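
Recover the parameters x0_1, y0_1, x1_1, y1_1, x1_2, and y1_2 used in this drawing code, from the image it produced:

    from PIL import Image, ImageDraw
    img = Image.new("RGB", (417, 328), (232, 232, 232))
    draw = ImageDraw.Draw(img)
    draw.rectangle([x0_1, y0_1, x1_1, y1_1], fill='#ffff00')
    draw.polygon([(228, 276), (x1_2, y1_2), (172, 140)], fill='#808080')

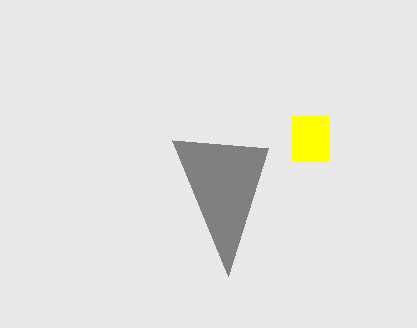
x0_1 = 292; y0_1 = 116; x1_1 = 328; y1_1 = 160; x1_2 = 268; y1_2 = 148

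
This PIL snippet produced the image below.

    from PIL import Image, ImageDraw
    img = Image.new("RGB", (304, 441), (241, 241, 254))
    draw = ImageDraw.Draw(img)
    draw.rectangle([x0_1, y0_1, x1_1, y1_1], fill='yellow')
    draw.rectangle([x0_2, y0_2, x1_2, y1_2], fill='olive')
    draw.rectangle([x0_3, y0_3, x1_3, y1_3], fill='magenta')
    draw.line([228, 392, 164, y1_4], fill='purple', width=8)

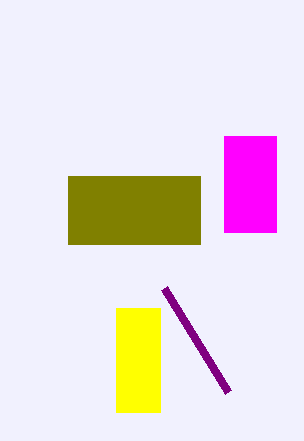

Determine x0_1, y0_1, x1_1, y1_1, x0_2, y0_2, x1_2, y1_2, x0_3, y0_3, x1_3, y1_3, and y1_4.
x0_1 = 116, y0_1 = 308, x1_1 = 160, y1_1 = 412, x0_2 = 68, y0_2 = 176, x1_2 = 200, y1_2 = 244, x0_3 = 224, y0_3 = 136, x1_3 = 276, y1_3 = 232, y1_4 = 288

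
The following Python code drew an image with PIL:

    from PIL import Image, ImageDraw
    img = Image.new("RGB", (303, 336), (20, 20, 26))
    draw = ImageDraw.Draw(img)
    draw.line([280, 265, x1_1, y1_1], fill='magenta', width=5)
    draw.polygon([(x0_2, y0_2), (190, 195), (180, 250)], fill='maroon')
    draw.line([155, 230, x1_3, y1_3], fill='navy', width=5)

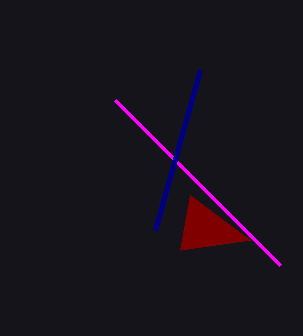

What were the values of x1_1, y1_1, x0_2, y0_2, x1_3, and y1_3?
x1_1 = 115
y1_1 = 100
x0_2 = 250
y0_2 = 240
x1_3 = 200
y1_3 = 70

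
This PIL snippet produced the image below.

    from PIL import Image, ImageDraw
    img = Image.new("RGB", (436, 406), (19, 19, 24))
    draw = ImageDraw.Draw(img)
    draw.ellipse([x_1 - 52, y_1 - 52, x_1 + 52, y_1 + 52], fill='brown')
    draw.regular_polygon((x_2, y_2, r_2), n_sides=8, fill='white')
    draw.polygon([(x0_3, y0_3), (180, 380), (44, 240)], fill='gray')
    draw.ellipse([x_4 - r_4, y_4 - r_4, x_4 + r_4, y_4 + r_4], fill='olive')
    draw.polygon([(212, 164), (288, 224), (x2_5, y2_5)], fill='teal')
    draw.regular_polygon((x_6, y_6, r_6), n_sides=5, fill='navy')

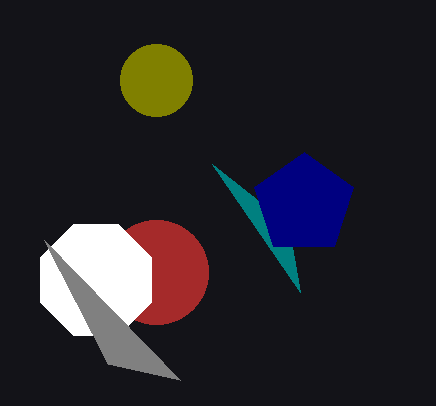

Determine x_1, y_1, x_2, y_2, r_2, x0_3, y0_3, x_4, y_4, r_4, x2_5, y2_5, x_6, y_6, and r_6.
x_1 = 156; y_1 = 272; x_2 = 96; y_2 = 280; r_2 = 60; x0_3 = 108; y0_3 = 364; x_4 = 156; y_4 = 80; r_4 = 36; x2_5 = 300; y2_5 = 292; x_6 = 304; y_6 = 204; r_6 = 52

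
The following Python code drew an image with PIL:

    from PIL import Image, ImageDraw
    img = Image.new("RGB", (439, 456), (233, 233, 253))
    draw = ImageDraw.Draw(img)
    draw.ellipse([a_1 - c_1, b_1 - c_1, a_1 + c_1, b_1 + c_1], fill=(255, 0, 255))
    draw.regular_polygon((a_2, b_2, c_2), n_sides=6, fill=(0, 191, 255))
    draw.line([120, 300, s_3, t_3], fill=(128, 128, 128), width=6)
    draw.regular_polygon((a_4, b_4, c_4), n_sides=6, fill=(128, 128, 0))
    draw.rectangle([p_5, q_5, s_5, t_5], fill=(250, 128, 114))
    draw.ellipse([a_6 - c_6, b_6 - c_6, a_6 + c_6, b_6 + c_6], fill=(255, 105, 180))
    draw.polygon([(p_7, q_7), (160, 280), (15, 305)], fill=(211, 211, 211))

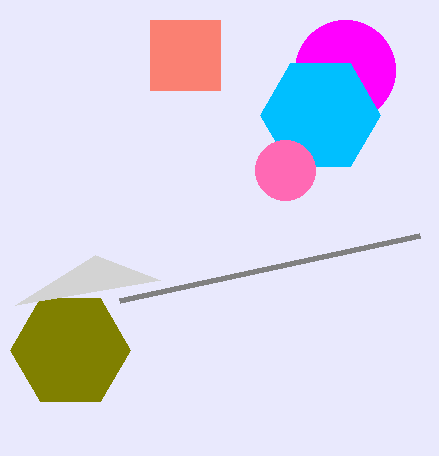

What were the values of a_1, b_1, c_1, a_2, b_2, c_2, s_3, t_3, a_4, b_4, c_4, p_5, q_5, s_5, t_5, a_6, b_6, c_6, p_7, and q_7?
a_1 = 345, b_1 = 70, c_1 = 50, a_2 = 320, b_2 = 115, c_2 = 60, s_3 = 420, t_3 = 235, a_4 = 70, b_4 = 350, c_4 = 60, p_5 = 150, q_5 = 20, s_5 = 220, t_5 = 90, a_6 = 285, b_6 = 170, c_6 = 30, p_7 = 95, q_7 = 255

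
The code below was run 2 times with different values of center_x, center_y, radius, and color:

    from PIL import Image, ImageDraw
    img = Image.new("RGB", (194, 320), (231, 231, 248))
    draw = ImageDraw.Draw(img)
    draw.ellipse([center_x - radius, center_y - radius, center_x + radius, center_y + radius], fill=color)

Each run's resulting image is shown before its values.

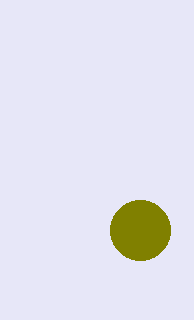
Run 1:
center_x = 140
center_y = 230
radius = 30
color = 'olive'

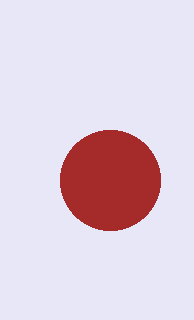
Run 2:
center_x = 110
center_y = 180
radius = 50
color = 'brown'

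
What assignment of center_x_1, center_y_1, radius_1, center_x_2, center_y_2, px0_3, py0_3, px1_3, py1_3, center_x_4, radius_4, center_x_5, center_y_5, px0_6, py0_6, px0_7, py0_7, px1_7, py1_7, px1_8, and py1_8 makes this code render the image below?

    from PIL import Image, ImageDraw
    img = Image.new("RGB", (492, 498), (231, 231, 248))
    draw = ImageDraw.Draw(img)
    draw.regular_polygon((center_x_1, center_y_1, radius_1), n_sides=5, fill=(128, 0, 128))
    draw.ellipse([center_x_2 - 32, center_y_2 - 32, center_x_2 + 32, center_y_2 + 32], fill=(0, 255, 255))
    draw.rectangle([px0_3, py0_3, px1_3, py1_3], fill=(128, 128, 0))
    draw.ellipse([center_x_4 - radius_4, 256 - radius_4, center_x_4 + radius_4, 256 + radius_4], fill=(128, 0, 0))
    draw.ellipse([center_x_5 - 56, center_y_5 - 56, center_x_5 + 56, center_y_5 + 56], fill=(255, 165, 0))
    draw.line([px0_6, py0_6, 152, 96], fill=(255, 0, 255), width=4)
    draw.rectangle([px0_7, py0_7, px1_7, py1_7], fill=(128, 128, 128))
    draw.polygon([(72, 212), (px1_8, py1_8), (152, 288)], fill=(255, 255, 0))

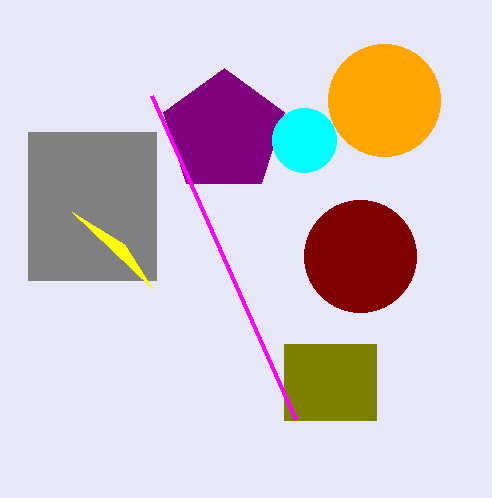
center_x_1 = 224, center_y_1 = 132, radius_1 = 64, center_x_2 = 304, center_y_2 = 140, px0_3 = 284, py0_3 = 344, px1_3 = 376, py1_3 = 420, center_x_4 = 360, radius_4 = 56, center_x_5 = 384, center_y_5 = 100, px0_6 = 296, py0_6 = 420, px0_7 = 28, py0_7 = 132, px1_7 = 156, py1_7 = 280, px1_8 = 124, py1_8 = 244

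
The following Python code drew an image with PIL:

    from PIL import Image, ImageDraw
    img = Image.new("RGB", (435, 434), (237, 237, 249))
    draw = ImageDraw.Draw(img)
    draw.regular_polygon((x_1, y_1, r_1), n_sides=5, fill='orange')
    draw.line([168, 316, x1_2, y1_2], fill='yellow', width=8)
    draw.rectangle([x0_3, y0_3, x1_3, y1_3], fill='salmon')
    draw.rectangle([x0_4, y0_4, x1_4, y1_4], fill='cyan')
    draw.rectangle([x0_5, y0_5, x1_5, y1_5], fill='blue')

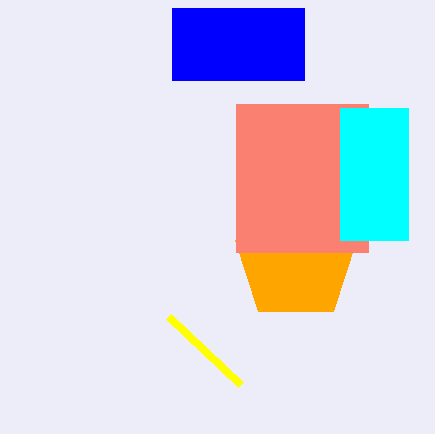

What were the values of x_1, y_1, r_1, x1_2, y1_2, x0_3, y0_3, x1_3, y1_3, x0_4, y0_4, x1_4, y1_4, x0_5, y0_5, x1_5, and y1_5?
x_1 = 296, y_1 = 260, r_1 = 64, x1_2 = 240, y1_2 = 384, x0_3 = 236, y0_3 = 104, x1_3 = 368, y1_3 = 252, x0_4 = 340, y0_4 = 108, x1_4 = 408, y1_4 = 240, x0_5 = 172, y0_5 = 8, x1_5 = 304, y1_5 = 80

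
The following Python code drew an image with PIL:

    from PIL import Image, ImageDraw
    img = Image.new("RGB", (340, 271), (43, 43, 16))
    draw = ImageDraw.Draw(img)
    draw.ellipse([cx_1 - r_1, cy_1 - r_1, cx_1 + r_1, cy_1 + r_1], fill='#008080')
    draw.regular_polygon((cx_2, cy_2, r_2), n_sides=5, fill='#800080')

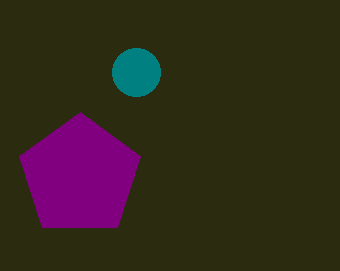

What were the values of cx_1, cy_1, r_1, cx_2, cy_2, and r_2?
cx_1 = 136
cy_1 = 72
r_1 = 24
cx_2 = 80
cy_2 = 176
r_2 = 64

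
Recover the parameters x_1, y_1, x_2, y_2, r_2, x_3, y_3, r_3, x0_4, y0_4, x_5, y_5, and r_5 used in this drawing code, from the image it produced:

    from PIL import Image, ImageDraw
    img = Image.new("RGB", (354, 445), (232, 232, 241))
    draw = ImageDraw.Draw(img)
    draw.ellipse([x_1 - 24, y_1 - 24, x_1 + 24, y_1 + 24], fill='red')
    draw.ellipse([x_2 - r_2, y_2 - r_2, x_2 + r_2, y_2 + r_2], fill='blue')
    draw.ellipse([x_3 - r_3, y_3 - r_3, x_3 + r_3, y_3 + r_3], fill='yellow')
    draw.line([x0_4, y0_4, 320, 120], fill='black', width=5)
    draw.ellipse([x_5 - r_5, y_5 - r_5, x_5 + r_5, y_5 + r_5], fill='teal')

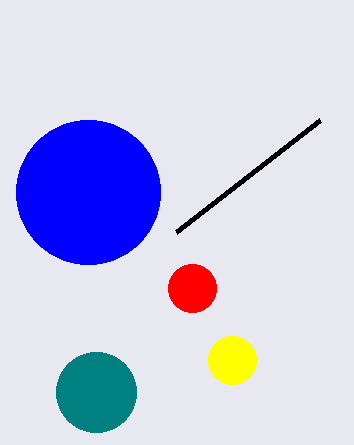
x_1 = 192, y_1 = 288, x_2 = 88, y_2 = 192, r_2 = 72, x_3 = 232, y_3 = 360, r_3 = 24, x0_4 = 176, y0_4 = 232, x_5 = 96, y_5 = 392, r_5 = 40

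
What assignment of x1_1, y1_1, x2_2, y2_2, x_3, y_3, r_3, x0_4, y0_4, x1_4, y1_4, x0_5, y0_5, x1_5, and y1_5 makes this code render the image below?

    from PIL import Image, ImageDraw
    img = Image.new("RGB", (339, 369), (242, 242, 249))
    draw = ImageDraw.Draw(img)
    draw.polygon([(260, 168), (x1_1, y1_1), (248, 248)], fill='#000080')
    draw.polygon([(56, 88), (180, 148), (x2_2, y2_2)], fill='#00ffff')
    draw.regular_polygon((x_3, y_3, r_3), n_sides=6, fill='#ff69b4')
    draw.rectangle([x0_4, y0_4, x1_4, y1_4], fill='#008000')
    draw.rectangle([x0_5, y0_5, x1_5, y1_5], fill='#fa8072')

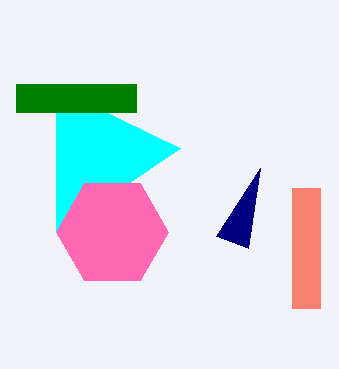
x1_1 = 216; y1_1 = 236; x2_2 = 56; y2_2 = 232; x_3 = 112; y_3 = 232; r_3 = 56; x0_4 = 16; y0_4 = 84; x1_4 = 136; y1_4 = 112; x0_5 = 292; y0_5 = 188; x1_5 = 320; y1_5 = 308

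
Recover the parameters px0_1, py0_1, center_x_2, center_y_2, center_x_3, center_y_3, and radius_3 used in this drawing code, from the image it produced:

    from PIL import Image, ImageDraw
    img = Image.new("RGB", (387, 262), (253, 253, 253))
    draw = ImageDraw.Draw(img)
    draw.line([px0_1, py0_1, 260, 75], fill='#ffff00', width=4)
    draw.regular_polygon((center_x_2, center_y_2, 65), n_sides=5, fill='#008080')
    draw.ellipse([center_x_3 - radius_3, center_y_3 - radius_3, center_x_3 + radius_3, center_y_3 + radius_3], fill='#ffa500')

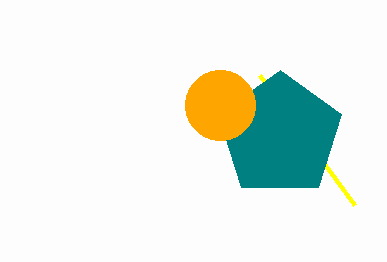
px0_1 = 355, py0_1 = 205, center_x_2 = 280, center_y_2 = 135, center_x_3 = 220, center_y_3 = 105, radius_3 = 35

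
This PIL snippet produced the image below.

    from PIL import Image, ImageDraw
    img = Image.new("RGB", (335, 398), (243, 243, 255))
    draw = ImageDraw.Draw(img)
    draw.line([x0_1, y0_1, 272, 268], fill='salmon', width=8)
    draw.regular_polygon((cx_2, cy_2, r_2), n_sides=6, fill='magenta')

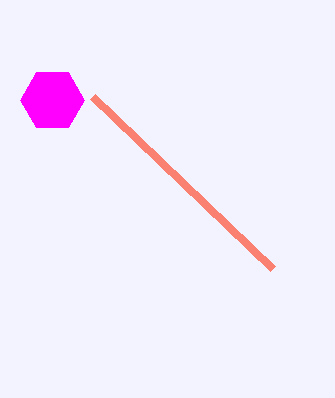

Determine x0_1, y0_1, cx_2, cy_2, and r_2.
x0_1 = 92
y0_1 = 96
cx_2 = 52
cy_2 = 100
r_2 = 32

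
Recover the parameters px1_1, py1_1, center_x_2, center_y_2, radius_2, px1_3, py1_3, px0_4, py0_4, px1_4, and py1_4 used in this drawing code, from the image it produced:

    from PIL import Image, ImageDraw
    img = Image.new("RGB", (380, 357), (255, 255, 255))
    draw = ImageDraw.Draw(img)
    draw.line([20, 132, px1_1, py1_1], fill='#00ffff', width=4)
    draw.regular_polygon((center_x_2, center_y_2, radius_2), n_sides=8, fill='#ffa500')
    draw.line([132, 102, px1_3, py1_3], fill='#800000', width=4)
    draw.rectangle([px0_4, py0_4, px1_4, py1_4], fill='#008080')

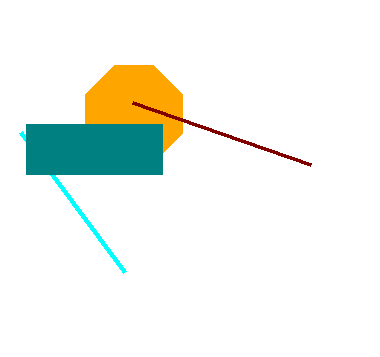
px1_1 = 124; py1_1 = 272; center_x_2 = 134; center_y_2 = 114; radius_2 = 52; px1_3 = 310; py1_3 = 164; px0_4 = 26; py0_4 = 124; px1_4 = 162; py1_4 = 174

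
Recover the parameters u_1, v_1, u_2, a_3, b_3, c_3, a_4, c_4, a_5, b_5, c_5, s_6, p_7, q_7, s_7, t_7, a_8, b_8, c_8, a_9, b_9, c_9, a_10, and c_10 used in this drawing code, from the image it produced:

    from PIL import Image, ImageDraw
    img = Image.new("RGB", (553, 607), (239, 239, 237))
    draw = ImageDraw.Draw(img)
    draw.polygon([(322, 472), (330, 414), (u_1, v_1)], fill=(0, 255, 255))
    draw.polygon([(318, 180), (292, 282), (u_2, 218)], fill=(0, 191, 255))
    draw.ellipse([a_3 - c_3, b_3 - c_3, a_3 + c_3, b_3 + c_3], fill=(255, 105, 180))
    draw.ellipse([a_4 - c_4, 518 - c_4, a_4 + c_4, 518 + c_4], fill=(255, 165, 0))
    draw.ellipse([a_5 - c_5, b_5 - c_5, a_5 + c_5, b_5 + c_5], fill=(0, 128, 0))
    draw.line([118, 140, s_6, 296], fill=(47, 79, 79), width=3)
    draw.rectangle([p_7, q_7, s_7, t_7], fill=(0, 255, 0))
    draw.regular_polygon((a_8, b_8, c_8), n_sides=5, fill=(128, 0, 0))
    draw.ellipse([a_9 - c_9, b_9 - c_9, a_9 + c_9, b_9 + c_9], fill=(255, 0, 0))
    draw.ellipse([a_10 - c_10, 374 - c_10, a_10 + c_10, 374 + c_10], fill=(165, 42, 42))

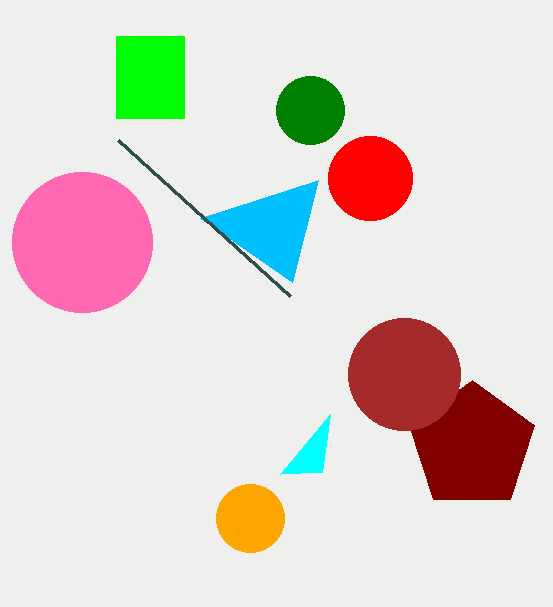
u_1 = 280; v_1 = 474; u_2 = 200; a_3 = 82; b_3 = 242; c_3 = 70; a_4 = 250; c_4 = 34; a_5 = 310; b_5 = 110; c_5 = 34; s_6 = 290; p_7 = 116; q_7 = 36; s_7 = 184; t_7 = 118; a_8 = 472; b_8 = 446; c_8 = 66; a_9 = 370; b_9 = 178; c_9 = 42; a_10 = 404; c_10 = 56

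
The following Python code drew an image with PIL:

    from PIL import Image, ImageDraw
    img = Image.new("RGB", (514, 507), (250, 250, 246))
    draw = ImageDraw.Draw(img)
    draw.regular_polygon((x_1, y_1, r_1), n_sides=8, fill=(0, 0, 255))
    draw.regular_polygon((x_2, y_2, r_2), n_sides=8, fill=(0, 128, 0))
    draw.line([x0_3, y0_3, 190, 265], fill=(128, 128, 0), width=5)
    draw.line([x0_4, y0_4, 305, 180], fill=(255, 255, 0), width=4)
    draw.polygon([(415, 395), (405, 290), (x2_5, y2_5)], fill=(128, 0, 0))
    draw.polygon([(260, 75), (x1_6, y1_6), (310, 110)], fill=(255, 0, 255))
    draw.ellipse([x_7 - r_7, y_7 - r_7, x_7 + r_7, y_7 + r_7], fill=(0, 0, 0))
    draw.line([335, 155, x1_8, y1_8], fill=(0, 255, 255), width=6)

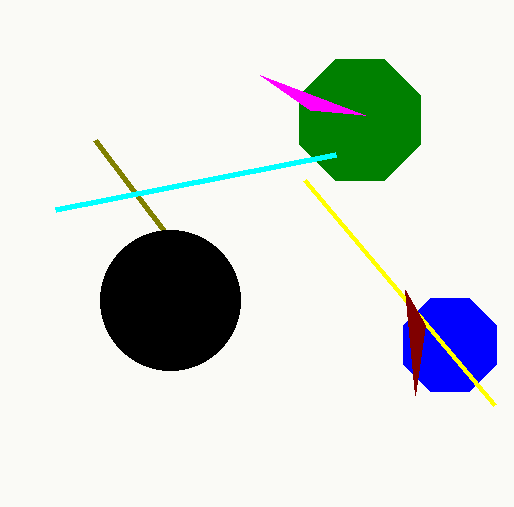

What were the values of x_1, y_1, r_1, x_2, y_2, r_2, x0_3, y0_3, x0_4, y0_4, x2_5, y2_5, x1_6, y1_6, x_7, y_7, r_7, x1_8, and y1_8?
x_1 = 450, y_1 = 345, r_1 = 50, x_2 = 360, y_2 = 120, r_2 = 65, x0_3 = 95, y0_3 = 140, x0_4 = 495, y0_4 = 405, x2_5 = 425, y2_5 = 325, x1_6 = 365, y1_6 = 115, x_7 = 170, y_7 = 300, r_7 = 70, x1_8 = 55, y1_8 = 210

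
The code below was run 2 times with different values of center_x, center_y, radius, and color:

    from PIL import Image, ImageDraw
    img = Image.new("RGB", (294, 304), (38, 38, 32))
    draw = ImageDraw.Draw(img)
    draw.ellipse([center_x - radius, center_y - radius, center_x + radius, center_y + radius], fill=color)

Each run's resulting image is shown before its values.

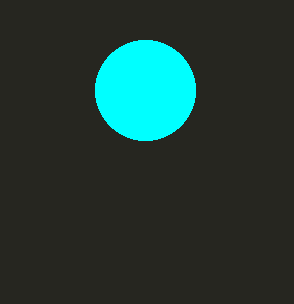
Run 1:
center_x = 145, center_y = 90, radius = 50, color = 'cyan'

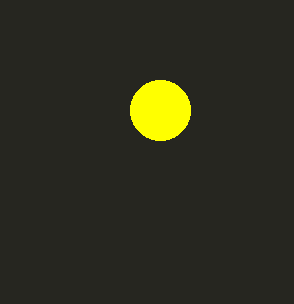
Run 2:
center_x = 160
center_y = 110
radius = 30
color = 'yellow'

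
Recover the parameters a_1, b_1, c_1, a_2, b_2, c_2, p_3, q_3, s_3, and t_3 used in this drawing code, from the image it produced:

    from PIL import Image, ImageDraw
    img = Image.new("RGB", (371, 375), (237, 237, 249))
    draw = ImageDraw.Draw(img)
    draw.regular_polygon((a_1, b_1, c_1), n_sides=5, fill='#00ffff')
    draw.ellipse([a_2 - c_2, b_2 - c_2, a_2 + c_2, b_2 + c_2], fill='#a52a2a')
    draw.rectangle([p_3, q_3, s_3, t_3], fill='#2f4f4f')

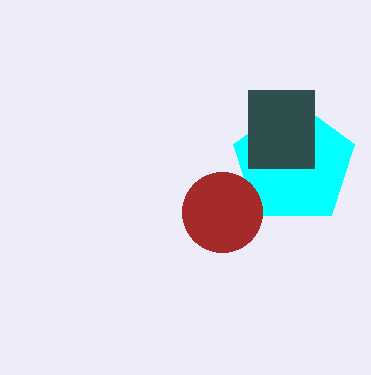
a_1 = 294
b_1 = 164
c_1 = 64
a_2 = 222
b_2 = 212
c_2 = 40
p_3 = 248
q_3 = 90
s_3 = 314
t_3 = 168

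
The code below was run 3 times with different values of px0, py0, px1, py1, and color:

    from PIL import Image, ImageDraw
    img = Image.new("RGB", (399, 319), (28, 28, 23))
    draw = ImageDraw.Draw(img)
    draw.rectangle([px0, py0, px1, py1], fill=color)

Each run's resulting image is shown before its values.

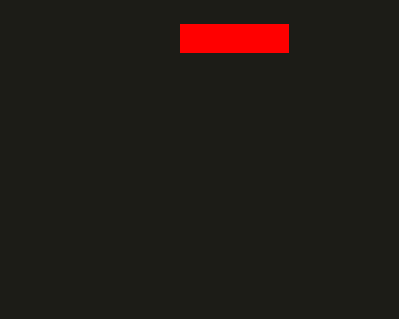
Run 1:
px0 = 180; py0 = 24; px1 = 288; py1 = 52; color = 'red'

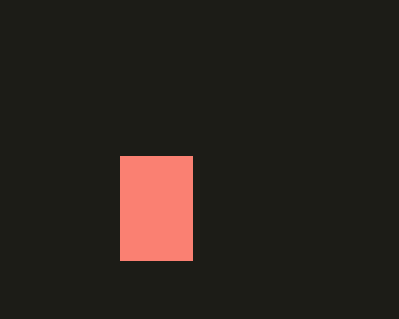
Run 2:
px0 = 120
py0 = 156
px1 = 192
py1 = 260
color = 'salmon'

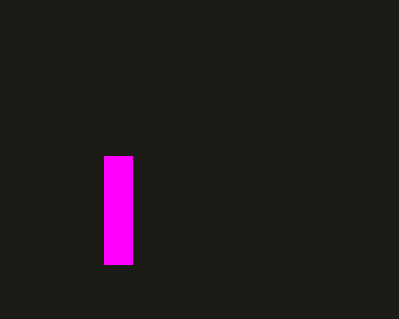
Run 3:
px0 = 104
py0 = 156
px1 = 132
py1 = 264
color = 'magenta'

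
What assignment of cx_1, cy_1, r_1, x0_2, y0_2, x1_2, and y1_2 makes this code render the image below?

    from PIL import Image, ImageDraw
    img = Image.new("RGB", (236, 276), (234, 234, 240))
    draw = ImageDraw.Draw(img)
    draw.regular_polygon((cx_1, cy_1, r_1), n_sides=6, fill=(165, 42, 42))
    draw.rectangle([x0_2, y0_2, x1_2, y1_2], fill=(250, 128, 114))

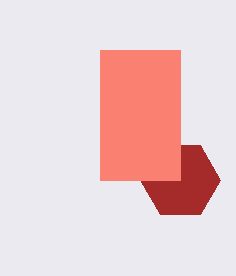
cx_1 = 180
cy_1 = 180
r_1 = 40
x0_2 = 100
y0_2 = 50
x1_2 = 180
y1_2 = 180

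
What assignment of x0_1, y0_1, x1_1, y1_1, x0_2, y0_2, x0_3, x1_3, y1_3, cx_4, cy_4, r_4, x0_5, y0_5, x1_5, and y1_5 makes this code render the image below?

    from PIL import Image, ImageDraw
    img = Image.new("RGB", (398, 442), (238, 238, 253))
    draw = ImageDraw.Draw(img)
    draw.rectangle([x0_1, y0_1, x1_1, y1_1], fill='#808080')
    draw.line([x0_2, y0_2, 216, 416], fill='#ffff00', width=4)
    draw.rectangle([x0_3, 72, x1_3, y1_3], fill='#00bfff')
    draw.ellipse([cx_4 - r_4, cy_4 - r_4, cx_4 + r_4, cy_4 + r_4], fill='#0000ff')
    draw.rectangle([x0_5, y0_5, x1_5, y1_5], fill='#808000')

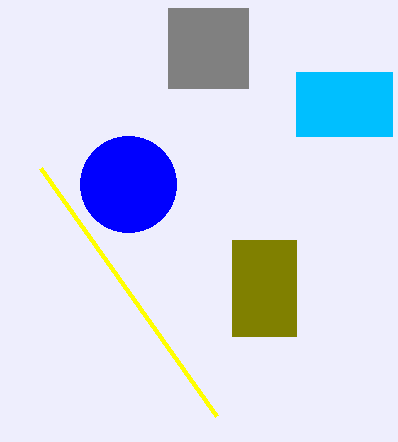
x0_1 = 168
y0_1 = 8
x1_1 = 248
y1_1 = 88
x0_2 = 40
y0_2 = 168
x0_3 = 296
x1_3 = 392
y1_3 = 136
cx_4 = 128
cy_4 = 184
r_4 = 48
x0_5 = 232
y0_5 = 240
x1_5 = 296
y1_5 = 336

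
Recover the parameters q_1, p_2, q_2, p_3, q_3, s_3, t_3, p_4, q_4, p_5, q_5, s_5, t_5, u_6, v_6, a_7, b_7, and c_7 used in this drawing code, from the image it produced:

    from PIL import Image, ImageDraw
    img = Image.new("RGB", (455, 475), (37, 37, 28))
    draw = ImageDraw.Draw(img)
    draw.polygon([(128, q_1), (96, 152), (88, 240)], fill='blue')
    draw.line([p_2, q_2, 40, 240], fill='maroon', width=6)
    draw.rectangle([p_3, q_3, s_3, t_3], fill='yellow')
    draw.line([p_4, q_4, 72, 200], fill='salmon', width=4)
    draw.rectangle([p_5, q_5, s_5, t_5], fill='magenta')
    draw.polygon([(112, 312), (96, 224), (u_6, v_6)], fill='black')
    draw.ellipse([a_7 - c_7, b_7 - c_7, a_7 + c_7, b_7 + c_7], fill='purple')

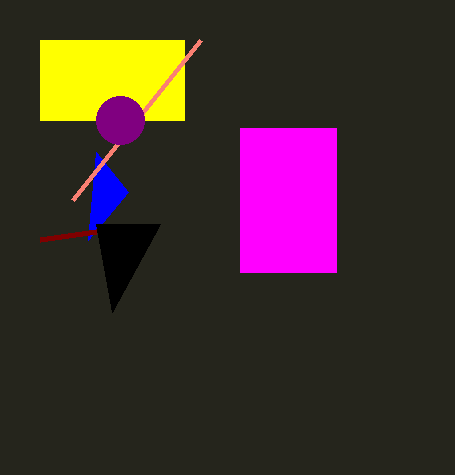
q_1 = 192, p_2 = 96, q_2 = 232, p_3 = 40, q_3 = 40, s_3 = 184, t_3 = 120, p_4 = 200, q_4 = 40, p_5 = 240, q_5 = 128, s_5 = 336, t_5 = 272, u_6 = 160, v_6 = 224, a_7 = 120, b_7 = 120, c_7 = 24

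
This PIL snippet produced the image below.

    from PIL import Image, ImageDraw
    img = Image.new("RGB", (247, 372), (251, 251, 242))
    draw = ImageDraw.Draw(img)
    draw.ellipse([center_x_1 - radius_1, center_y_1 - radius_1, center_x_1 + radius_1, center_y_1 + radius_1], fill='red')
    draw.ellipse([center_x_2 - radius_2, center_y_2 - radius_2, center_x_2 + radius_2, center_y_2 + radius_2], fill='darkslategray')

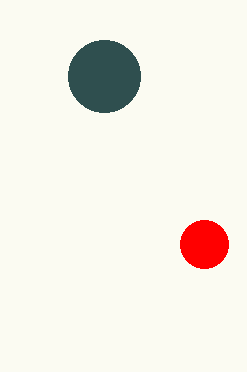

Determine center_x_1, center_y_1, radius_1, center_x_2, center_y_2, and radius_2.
center_x_1 = 204; center_y_1 = 244; radius_1 = 24; center_x_2 = 104; center_y_2 = 76; radius_2 = 36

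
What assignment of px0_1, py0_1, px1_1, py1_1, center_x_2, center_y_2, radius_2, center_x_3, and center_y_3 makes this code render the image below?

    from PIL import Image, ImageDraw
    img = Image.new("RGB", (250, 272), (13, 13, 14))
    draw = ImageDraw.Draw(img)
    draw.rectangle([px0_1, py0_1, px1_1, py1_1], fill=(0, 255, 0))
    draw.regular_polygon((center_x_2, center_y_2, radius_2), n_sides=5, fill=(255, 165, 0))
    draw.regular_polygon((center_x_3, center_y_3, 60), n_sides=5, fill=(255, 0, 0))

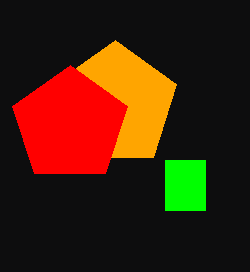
px0_1 = 165
py0_1 = 160
px1_1 = 205
py1_1 = 210
center_x_2 = 115
center_y_2 = 105
radius_2 = 65
center_x_3 = 70
center_y_3 = 125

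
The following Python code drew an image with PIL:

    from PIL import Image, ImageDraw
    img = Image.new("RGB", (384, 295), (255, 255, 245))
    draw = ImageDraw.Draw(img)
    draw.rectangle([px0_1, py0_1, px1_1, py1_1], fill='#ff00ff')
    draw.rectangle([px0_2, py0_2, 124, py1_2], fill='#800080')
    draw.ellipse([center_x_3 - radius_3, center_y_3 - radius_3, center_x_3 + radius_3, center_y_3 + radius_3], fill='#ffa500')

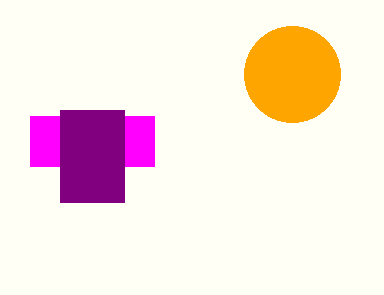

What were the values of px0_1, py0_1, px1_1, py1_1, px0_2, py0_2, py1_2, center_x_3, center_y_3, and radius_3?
px0_1 = 30; py0_1 = 116; px1_1 = 154; py1_1 = 166; px0_2 = 60; py0_2 = 110; py1_2 = 202; center_x_3 = 292; center_y_3 = 74; radius_3 = 48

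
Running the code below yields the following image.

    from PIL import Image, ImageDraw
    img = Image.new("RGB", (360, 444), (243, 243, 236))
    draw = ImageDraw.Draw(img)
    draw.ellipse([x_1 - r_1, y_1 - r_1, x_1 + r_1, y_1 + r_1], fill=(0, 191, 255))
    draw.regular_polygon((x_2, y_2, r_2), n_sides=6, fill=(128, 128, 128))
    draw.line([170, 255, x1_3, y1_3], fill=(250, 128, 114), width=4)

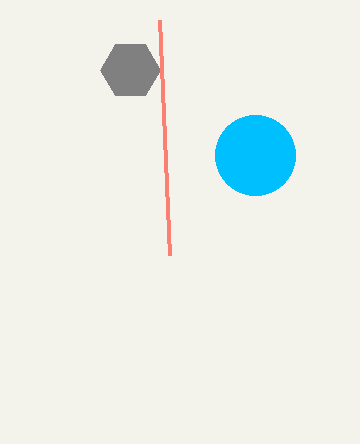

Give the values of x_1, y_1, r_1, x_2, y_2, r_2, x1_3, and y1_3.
x_1 = 255, y_1 = 155, r_1 = 40, x_2 = 130, y_2 = 70, r_2 = 30, x1_3 = 160, y1_3 = 20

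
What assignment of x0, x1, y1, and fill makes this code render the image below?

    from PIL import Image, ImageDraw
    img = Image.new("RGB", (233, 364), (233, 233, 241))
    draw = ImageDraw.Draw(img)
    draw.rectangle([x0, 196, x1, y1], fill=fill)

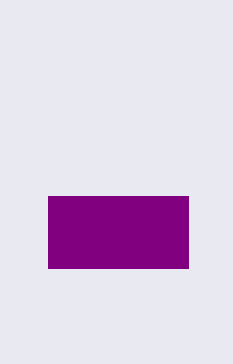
x0 = 48, x1 = 188, y1 = 268, fill = 'purple'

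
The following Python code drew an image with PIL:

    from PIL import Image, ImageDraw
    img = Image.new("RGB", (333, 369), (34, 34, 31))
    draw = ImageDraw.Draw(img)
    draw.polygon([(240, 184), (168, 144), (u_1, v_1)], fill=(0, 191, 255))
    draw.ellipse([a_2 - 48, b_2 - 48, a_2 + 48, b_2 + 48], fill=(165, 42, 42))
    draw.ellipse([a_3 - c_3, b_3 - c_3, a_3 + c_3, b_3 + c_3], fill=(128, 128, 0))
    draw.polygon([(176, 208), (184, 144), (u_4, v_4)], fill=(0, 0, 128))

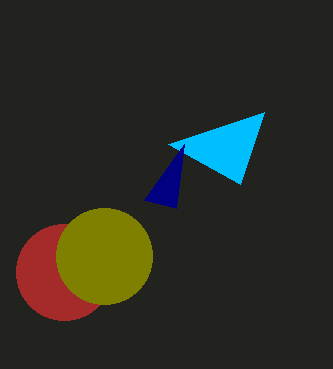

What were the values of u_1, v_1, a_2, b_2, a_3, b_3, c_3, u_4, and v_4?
u_1 = 264
v_1 = 112
a_2 = 64
b_2 = 272
a_3 = 104
b_3 = 256
c_3 = 48
u_4 = 144
v_4 = 200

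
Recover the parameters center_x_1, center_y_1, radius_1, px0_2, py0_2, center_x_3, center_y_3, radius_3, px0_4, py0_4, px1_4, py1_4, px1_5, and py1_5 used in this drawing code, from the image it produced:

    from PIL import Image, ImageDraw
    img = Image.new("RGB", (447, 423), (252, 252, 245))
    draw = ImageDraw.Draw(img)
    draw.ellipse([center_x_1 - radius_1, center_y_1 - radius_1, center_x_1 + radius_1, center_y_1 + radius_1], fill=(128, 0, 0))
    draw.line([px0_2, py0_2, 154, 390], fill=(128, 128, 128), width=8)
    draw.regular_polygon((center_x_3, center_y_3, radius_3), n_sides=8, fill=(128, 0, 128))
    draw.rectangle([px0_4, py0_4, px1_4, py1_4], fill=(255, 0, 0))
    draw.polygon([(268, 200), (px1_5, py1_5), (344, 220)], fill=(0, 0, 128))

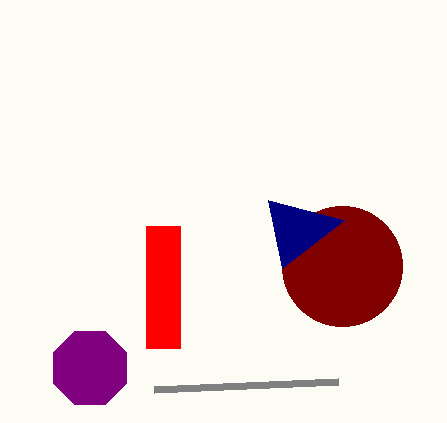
center_x_1 = 342
center_y_1 = 266
radius_1 = 60
px0_2 = 338
py0_2 = 382
center_x_3 = 90
center_y_3 = 368
radius_3 = 40
px0_4 = 146
py0_4 = 226
px1_4 = 180
py1_4 = 348
px1_5 = 282
py1_5 = 268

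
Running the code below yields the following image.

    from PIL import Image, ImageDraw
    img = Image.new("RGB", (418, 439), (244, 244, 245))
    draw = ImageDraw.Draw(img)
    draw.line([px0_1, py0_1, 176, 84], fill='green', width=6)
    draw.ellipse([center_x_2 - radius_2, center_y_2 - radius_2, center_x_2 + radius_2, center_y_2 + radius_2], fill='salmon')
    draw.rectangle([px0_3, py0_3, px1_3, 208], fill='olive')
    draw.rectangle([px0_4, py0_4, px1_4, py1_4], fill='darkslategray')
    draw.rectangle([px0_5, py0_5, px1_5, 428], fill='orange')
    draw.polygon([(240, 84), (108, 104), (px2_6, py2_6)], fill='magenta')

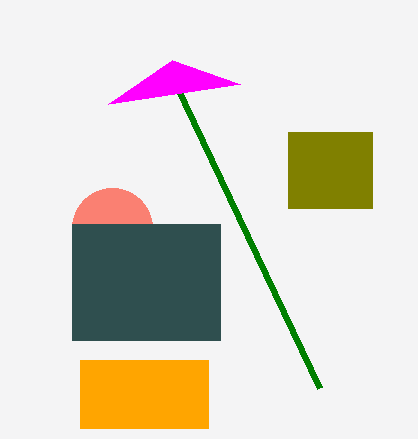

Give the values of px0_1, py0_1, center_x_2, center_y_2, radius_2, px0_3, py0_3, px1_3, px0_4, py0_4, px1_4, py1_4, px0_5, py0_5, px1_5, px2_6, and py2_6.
px0_1 = 320; py0_1 = 388; center_x_2 = 112; center_y_2 = 228; radius_2 = 40; px0_3 = 288; py0_3 = 132; px1_3 = 372; px0_4 = 72; py0_4 = 224; px1_4 = 220; py1_4 = 340; px0_5 = 80; py0_5 = 360; px1_5 = 208; px2_6 = 172; py2_6 = 60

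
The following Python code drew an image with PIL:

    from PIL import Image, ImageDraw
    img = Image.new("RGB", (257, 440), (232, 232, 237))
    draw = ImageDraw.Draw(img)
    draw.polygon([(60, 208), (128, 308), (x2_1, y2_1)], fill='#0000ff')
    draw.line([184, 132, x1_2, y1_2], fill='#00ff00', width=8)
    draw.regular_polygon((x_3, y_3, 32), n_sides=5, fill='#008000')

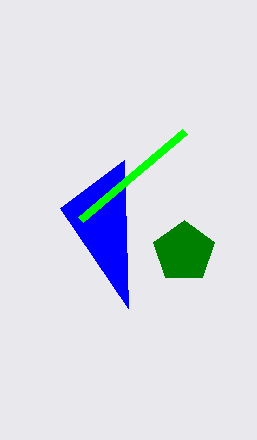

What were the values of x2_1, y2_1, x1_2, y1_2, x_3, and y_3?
x2_1 = 124, y2_1 = 160, x1_2 = 80, y1_2 = 220, x_3 = 184, y_3 = 252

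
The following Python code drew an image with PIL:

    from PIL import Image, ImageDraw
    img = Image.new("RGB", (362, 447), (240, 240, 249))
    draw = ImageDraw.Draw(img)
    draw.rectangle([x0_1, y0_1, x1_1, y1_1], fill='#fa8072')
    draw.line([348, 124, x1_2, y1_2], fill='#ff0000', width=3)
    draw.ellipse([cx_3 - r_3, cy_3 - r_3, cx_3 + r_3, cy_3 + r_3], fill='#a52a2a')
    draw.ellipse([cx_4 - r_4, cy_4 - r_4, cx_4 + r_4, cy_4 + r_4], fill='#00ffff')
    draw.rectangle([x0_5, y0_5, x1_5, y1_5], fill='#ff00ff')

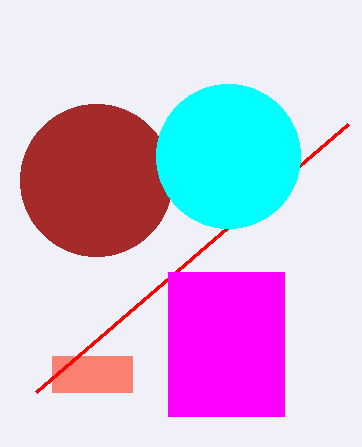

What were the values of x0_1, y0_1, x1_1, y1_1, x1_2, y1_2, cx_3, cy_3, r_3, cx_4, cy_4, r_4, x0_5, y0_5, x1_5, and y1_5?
x0_1 = 52
y0_1 = 356
x1_1 = 132
y1_1 = 392
x1_2 = 36
y1_2 = 392
cx_3 = 96
cy_3 = 180
r_3 = 76
cx_4 = 228
cy_4 = 156
r_4 = 72
x0_5 = 168
y0_5 = 272
x1_5 = 284
y1_5 = 416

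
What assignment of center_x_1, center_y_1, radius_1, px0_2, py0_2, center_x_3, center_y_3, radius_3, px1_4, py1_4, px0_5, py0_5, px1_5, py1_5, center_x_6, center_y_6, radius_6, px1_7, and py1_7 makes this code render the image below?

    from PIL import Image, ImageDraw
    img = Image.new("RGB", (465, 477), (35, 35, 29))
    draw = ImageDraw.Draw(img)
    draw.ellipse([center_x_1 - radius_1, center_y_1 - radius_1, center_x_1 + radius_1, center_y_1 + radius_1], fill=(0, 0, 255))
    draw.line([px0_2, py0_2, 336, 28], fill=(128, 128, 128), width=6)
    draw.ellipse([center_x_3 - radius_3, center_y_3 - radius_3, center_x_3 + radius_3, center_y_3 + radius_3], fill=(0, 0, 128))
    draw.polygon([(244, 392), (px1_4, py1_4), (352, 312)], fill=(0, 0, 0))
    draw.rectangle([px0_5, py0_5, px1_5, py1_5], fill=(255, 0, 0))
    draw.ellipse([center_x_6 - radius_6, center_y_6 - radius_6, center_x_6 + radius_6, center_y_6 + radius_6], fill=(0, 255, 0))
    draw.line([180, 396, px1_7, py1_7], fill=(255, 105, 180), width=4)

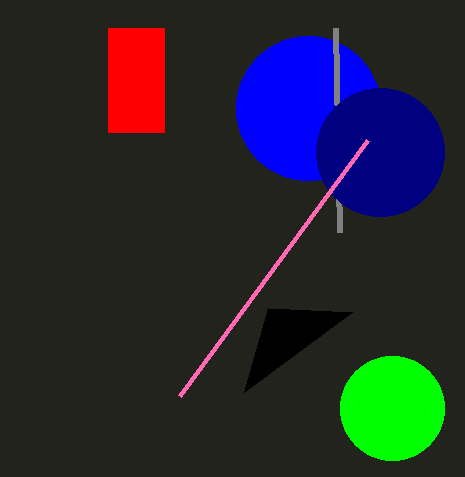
center_x_1 = 308
center_y_1 = 108
radius_1 = 72
px0_2 = 340
py0_2 = 232
center_x_3 = 380
center_y_3 = 152
radius_3 = 64
px1_4 = 268
py1_4 = 308
px0_5 = 108
py0_5 = 28
px1_5 = 164
py1_5 = 132
center_x_6 = 392
center_y_6 = 408
radius_6 = 52
px1_7 = 368
py1_7 = 140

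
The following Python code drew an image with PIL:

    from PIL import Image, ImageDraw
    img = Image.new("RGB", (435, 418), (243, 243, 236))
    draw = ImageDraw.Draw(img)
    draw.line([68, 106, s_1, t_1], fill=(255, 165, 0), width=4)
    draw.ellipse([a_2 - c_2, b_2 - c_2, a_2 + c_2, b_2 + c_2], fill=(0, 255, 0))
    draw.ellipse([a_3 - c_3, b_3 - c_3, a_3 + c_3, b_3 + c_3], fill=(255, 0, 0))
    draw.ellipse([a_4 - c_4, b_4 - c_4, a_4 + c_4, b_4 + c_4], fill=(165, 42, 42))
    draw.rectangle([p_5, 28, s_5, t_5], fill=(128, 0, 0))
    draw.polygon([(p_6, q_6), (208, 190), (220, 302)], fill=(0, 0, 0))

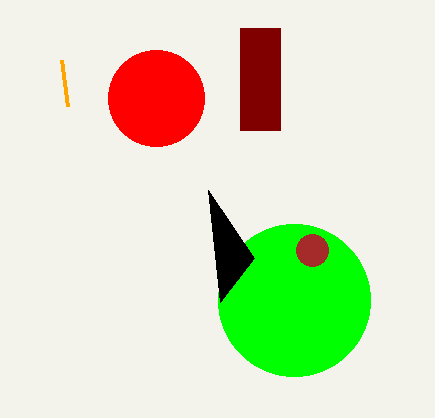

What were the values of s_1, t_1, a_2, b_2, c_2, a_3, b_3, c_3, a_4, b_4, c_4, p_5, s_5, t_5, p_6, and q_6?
s_1 = 62, t_1 = 60, a_2 = 294, b_2 = 300, c_2 = 76, a_3 = 156, b_3 = 98, c_3 = 48, a_4 = 312, b_4 = 250, c_4 = 16, p_5 = 240, s_5 = 280, t_5 = 130, p_6 = 254, q_6 = 258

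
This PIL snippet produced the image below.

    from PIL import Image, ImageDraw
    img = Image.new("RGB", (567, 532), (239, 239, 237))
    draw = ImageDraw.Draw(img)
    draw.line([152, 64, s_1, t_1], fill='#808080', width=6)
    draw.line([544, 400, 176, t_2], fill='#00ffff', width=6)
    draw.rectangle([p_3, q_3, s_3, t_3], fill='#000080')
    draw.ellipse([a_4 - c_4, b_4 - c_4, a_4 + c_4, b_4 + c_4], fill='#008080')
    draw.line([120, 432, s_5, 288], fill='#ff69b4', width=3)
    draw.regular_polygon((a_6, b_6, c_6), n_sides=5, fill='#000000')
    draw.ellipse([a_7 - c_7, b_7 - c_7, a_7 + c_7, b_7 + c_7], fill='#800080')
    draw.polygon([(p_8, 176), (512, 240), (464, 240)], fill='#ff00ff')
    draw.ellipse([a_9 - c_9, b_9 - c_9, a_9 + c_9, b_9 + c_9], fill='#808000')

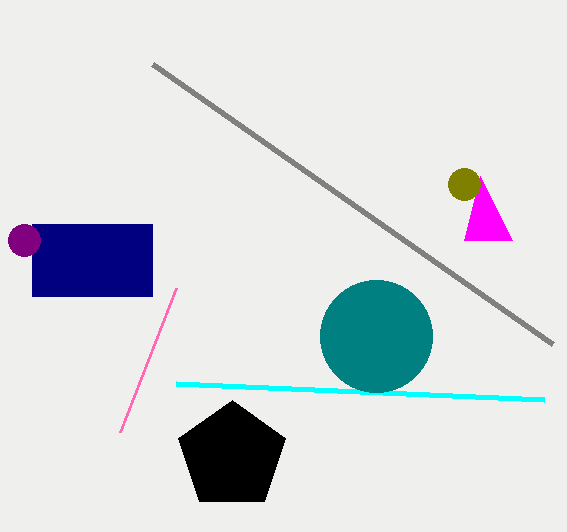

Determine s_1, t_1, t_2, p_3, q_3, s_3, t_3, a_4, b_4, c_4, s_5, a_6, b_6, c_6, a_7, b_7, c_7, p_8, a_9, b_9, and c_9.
s_1 = 552
t_1 = 344
t_2 = 384
p_3 = 32
q_3 = 224
s_3 = 152
t_3 = 296
a_4 = 376
b_4 = 336
c_4 = 56
s_5 = 176
a_6 = 232
b_6 = 456
c_6 = 56
a_7 = 24
b_7 = 240
c_7 = 16
p_8 = 480
a_9 = 464
b_9 = 184
c_9 = 16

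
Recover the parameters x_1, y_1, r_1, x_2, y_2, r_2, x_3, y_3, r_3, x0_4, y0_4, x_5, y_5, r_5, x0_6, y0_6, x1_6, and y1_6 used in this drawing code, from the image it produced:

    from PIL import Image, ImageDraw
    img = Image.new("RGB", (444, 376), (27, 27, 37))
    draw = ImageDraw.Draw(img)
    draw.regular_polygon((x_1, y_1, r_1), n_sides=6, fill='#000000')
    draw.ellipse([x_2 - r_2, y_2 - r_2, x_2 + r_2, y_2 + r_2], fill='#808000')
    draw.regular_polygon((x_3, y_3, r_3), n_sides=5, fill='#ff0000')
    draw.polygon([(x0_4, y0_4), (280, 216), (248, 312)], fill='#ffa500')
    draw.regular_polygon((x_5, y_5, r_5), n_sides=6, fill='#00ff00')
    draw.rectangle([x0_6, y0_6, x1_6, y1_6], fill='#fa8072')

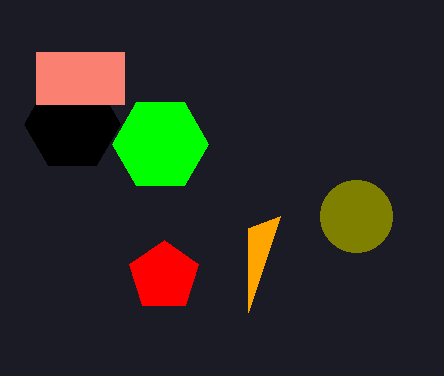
x_1 = 72, y_1 = 124, r_1 = 48, x_2 = 356, y_2 = 216, r_2 = 36, x_3 = 164, y_3 = 276, r_3 = 36, x0_4 = 248, y0_4 = 228, x_5 = 160, y_5 = 144, r_5 = 48, x0_6 = 36, y0_6 = 52, x1_6 = 124, y1_6 = 104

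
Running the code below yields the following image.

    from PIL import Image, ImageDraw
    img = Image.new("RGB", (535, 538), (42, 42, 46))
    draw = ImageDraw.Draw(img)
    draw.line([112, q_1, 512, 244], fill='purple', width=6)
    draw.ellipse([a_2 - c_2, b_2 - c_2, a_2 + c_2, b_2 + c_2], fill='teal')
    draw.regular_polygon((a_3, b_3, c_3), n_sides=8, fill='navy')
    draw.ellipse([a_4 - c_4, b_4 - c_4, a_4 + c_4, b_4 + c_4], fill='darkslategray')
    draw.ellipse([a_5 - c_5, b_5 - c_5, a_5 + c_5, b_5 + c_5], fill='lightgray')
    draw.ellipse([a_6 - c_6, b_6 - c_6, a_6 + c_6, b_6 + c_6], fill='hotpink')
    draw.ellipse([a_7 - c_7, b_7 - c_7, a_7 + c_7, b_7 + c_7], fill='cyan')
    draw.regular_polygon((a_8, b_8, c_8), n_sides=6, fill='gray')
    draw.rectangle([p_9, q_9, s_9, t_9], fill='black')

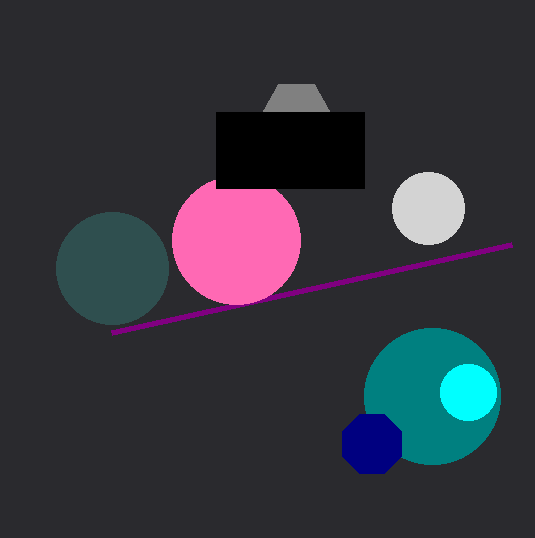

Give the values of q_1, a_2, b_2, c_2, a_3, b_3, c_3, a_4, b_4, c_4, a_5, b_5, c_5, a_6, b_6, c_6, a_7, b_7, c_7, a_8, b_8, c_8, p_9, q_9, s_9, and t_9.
q_1 = 332; a_2 = 432; b_2 = 396; c_2 = 68; a_3 = 372; b_3 = 444; c_3 = 32; a_4 = 112; b_4 = 268; c_4 = 56; a_5 = 428; b_5 = 208; c_5 = 36; a_6 = 236; b_6 = 240; c_6 = 64; a_7 = 468; b_7 = 392; c_7 = 28; a_8 = 296; b_8 = 116; c_8 = 36; p_9 = 216; q_9 = 112; s_9 = 364; t_9 = 188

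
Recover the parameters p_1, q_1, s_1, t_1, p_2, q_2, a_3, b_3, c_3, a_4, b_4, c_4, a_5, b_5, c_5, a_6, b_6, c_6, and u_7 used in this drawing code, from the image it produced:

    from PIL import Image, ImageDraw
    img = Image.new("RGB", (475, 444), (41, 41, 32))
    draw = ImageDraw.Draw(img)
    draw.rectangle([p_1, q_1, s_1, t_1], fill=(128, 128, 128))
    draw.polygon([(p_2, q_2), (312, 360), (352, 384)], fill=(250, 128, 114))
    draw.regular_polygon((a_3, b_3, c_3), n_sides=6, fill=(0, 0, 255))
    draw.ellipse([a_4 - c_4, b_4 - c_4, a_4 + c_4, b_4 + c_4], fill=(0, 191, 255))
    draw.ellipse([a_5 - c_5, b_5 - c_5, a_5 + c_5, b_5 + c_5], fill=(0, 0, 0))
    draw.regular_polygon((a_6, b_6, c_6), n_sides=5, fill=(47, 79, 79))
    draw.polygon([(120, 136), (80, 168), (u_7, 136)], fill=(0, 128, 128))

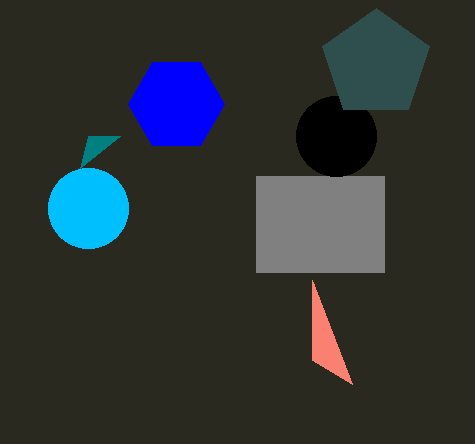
p_1 = 256, q_1 = 176, s_1 = 384, t_1 = 272, p_2 = 312, q_2 = 280, a_3 = 176, b_3 = 104, c_3 = 48, a_4 = 88, b_4 = 208, c_4 = 40, a_5 = 336, b_5 = 136, c_5 = 40, a_6 = 376, b_6 = 64, c_6 = 56, u_7 = 88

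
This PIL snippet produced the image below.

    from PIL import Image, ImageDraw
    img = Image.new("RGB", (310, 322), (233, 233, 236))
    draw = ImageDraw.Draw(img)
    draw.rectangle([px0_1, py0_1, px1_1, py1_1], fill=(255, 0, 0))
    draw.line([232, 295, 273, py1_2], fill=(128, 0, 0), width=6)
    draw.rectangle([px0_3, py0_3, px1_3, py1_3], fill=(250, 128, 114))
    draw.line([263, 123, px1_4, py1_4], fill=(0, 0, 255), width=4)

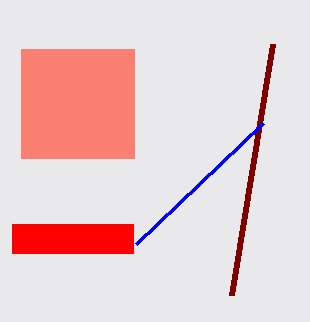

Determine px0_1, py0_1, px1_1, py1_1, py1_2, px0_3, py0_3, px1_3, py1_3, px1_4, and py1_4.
px0_1 = 12, py0_1 = 224, px1_1 = 133, py1_1 = 253, py1_2 = 44, px0_3 = 21, py0_3 = 49, px1_3 = 134, py1_3 = 158, px1_4 = 136, py1_4 = 244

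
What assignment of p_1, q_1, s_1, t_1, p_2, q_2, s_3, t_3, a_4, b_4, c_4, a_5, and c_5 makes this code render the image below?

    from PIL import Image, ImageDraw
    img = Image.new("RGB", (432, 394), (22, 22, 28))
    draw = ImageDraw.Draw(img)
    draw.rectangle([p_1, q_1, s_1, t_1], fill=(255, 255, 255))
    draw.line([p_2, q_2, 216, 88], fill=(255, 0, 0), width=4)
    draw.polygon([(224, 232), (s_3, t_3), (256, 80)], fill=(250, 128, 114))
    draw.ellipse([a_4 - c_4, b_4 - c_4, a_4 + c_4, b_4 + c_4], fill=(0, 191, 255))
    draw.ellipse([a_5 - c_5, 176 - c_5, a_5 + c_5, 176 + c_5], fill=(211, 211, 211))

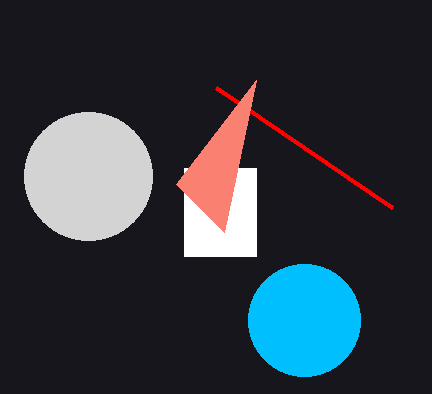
p_1 = 184, q_1 = 168, s_1 = 256, t_1 = 256, p_2 = 392, q_2 = 208, s_3 = 176, t_3 = 184, a_4 = 304, b_4 = 320, c_4 = 56, a_5 = 88, c_5 = 64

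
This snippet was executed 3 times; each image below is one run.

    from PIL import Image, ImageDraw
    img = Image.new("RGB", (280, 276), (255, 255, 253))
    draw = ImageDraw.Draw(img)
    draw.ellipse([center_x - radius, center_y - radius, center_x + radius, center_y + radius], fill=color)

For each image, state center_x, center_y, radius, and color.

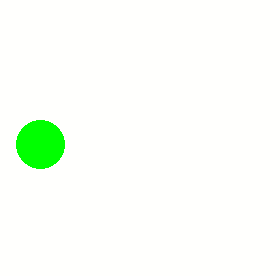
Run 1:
center_x = 40, center_y = 144, radius = 24, color = 'lime'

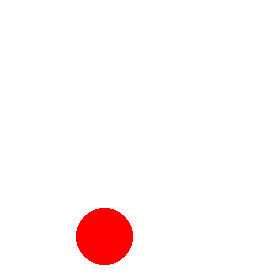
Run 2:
center_x = 104, center_y = 236, radius = 28, color = 'red'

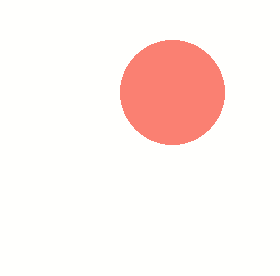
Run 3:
center_x = 172; center_y = 92; radius = 52; color = 'salmon'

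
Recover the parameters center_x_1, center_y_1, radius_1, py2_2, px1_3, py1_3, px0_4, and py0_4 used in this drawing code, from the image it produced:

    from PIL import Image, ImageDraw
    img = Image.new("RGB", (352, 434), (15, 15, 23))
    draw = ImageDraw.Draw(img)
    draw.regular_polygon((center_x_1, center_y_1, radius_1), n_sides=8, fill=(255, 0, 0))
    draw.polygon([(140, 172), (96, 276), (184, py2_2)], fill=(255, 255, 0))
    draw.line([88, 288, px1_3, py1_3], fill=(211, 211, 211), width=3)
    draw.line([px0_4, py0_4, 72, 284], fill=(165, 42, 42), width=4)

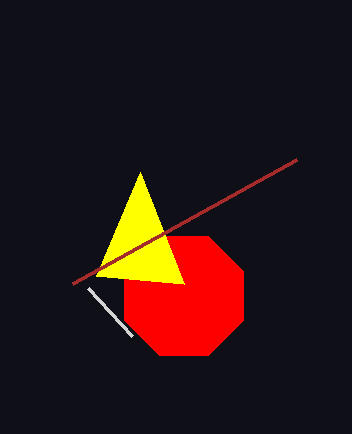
center_x_1 = 184, center_y_1 = 296, radius_1 = 64, py2_2 = 284, px1_3 = 132, py1_3 = 336, px0_4 = 296, py0_4 = 160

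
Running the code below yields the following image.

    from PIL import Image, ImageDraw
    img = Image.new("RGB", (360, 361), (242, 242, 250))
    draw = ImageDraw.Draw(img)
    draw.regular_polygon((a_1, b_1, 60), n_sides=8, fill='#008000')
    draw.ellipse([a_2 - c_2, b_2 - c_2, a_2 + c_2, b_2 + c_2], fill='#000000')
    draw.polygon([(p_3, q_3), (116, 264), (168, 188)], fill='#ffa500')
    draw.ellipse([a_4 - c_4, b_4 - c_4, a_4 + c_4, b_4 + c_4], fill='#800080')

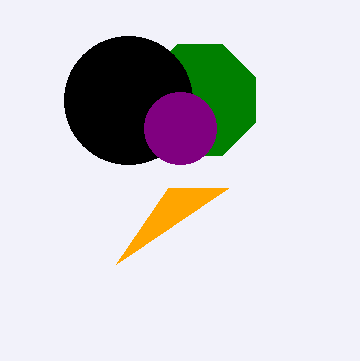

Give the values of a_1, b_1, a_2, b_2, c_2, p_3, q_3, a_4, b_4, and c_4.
a_1 = 200
b_1 = 100
a_2 = 128
b_2 = 100
c_2 = 64
p_3 = 228
q_3 = 188
a_4 = 180
b_4 = 128
c_4 = 36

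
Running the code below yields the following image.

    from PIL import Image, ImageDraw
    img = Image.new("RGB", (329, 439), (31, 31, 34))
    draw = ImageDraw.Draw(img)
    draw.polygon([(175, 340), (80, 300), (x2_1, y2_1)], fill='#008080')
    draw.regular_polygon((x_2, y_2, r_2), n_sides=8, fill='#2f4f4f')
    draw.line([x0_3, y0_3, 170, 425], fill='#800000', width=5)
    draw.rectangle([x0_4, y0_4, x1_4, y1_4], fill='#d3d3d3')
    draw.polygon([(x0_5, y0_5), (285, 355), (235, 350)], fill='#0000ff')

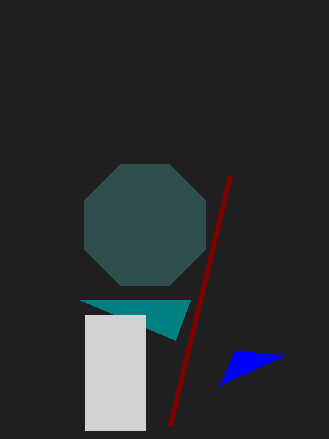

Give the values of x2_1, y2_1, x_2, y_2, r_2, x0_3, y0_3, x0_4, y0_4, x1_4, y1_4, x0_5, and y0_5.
x2_1 = 190
y2_1 = 300
x_2 = 145
y_2 = 225
r_2 = 65
x0_3 = 230
y0_3 = 175
x0_4 = 85
y0_4 = 315
x1_4 = 145
y1_4 = 430
x0_5 = 220
y0_5 = 385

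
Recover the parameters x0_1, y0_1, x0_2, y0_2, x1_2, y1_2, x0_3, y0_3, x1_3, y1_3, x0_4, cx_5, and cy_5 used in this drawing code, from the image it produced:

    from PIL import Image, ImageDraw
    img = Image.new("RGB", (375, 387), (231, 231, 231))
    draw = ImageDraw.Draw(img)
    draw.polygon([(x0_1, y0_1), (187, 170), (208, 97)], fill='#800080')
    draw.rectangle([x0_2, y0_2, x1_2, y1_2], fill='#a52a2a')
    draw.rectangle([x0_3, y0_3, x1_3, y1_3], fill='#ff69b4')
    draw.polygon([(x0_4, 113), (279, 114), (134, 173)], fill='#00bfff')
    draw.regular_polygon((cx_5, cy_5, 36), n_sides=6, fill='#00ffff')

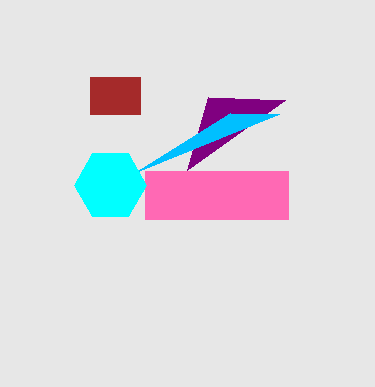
x0_1 = 285, y0_1 = 100, x0_2 = 90, y0_2 = 77, x1_2 = 140, y1_2 = 114, x0_3 = 145, y0_3 = 171, x1_3 = 288, y1_3 = 219, x0_4 = 230, cx_5 = 110, cy_5 = 185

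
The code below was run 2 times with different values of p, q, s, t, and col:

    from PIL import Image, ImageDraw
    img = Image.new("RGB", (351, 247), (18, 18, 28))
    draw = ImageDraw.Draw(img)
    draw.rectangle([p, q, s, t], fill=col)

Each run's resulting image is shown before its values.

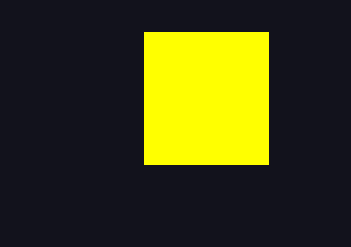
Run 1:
p = 144; q = 32; s = 268; t = 164; col = 'yellow'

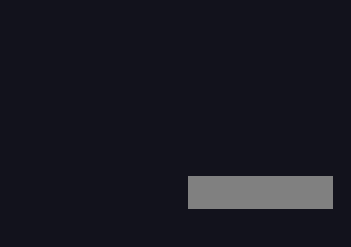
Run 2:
p = 188
q = 176
s = 332
t = 208
col = 'gray'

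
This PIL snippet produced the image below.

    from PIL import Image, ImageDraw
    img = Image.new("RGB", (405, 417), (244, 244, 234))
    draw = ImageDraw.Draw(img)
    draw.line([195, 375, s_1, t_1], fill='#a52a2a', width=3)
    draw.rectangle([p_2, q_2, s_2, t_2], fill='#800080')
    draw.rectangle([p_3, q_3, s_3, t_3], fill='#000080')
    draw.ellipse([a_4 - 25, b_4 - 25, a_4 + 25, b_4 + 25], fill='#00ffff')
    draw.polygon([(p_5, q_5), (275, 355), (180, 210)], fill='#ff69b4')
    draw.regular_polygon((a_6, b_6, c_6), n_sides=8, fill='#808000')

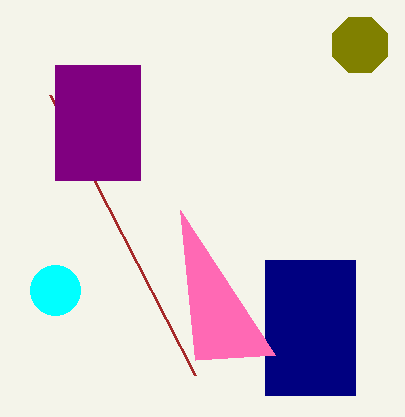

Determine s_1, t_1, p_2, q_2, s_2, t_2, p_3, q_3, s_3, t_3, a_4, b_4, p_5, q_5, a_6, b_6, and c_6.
s_1 = 50; t_1 = 95; p_2 = 55; q_2 = 65; s_2 = 140; t_2 = 180; p_3 = 265; q_3 = 260; s_3 = 355; t_3 = 395; a_4 = 55; b_4 = 290; p_5 = 195; q_5 = 360; a_6 = 360; b_6 = 45; c_6 = 30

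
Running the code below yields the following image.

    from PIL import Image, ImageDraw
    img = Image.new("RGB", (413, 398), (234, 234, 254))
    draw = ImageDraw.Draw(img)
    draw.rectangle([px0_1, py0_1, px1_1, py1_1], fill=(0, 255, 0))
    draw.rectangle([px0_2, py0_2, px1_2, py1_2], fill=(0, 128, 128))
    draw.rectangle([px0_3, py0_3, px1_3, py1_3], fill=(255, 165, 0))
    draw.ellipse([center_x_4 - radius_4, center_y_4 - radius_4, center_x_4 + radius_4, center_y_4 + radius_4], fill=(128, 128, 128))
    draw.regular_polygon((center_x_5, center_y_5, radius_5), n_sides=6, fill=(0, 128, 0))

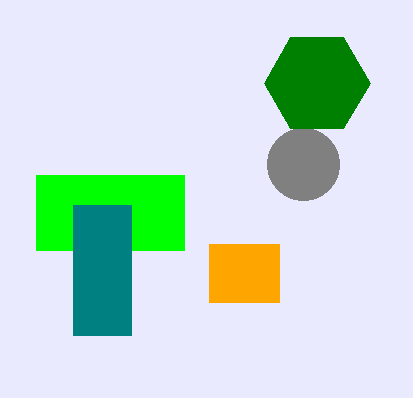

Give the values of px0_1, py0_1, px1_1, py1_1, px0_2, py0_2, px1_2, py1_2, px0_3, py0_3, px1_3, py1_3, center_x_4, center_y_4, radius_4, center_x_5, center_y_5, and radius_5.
px0_1 = 36, py0_1 = 175, px1_1 = 184, py1_1 = 250, px0_2 = 73, py0_2 = 205, px1_2 = 131, py1_2 = 335, px0_3 = 209, py0_3 = 244, px1_3 = 279, py1_3 = 302, center_x_4 = 303, center_y_4 = 164, radius_4 = 36, center_x_5 = 317, center_y_5 = 83, radius_5 = 53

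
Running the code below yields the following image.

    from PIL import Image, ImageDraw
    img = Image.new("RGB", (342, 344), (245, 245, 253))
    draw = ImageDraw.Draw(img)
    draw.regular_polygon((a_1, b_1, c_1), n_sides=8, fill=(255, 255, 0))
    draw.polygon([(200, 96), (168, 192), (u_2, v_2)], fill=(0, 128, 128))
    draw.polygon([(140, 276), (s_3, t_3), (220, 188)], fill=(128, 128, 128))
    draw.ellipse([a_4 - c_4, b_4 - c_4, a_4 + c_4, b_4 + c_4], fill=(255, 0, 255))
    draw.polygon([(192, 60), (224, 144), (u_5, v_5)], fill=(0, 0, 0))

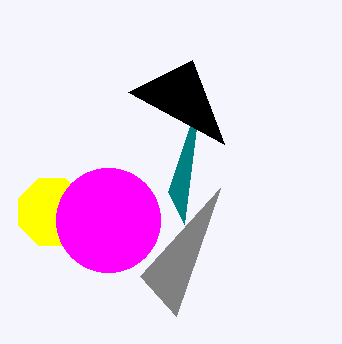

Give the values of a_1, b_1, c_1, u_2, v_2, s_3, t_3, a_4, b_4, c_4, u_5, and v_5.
a_1 = 52; b_1 = 212; c_1 = 36; u_2 = 184; v_2 = 224; s_3 = 176; t_3 = 316; a_4 = 108; b_4 = 220; c_4 = 52; u_5 = 128; v_5 = 92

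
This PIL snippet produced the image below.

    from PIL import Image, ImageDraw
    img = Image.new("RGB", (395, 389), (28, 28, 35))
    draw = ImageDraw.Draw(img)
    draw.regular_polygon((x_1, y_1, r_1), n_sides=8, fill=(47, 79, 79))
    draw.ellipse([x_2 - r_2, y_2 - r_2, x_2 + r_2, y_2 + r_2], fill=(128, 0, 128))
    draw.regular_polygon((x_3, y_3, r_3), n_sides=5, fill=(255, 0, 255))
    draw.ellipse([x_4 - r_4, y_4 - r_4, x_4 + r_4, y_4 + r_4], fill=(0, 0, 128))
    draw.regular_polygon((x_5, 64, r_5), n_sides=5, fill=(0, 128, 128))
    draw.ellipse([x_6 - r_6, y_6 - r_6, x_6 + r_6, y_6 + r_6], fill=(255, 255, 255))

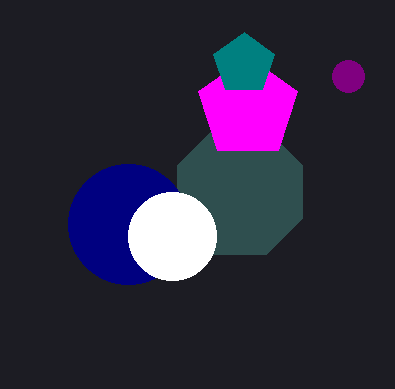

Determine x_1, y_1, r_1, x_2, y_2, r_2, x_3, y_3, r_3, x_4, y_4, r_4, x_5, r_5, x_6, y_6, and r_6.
x_1 = 240; y_1 = 192; r_1 = 68; x_2 = 348; y_2 = 76; r_2 = 16; x_3 = 248; y_3 = 108; r_3 = 52; x_4 = 128; y_4 = 224; r_4 = 60; x_5 = 244; r_5 = 32; x_6 = 172; y_6 = 236; r_6 = 44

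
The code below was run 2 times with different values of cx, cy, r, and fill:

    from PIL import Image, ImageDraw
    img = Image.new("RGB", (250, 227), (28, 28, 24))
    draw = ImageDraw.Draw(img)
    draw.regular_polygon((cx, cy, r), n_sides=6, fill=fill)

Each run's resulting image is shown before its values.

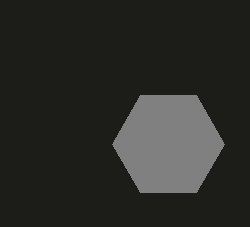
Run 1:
cx = 168
cy = 144
r = 56
fill = 'gray'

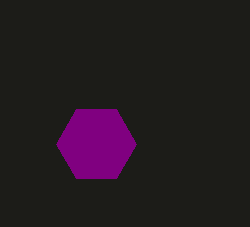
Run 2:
cx = 96; cy = 144; r = 40; fill = 'purple'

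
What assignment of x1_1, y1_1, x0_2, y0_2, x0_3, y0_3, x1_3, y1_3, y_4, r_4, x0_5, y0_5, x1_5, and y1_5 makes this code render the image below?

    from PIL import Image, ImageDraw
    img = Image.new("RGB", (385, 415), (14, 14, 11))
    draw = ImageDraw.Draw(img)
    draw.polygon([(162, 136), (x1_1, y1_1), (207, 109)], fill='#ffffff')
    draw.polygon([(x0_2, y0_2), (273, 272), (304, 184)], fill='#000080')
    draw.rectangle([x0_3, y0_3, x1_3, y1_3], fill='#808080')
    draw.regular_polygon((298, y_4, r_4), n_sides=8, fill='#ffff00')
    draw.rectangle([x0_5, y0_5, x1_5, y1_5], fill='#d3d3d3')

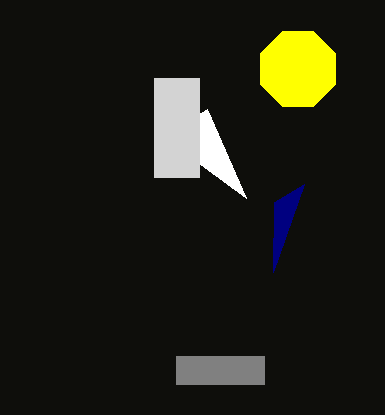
x1_1 = 246, y1_1 = 198, x0_2 = 274, y0_2 = 202, x0_3 = 176, y0_3 = 356, x1_3 = 264, y1_3 = 384, y_4 = 69, r_4 = 41, x0_5 = 154, y0_5 = 78, x1_5 = 199, y1_5 = 177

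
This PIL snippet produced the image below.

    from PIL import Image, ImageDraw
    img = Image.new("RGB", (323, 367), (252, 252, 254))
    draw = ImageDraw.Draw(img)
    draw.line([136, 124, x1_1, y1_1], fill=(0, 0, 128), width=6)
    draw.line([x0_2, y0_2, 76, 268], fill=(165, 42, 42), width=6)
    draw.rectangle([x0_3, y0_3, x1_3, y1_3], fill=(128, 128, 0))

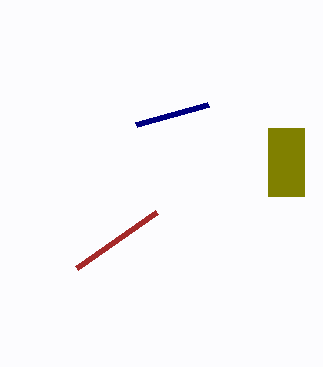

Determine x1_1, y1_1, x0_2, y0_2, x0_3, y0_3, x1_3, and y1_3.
x1_1 = 208, y1_1 = 104, x0_2 = 156, y0_2 = 212, x0_3 = 268, y0_3 = 128, x1_3 = 304, y1_3 = 196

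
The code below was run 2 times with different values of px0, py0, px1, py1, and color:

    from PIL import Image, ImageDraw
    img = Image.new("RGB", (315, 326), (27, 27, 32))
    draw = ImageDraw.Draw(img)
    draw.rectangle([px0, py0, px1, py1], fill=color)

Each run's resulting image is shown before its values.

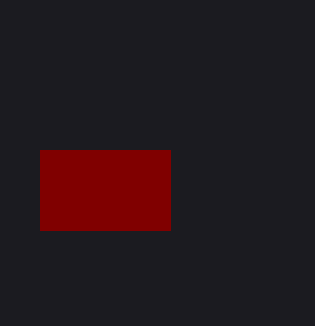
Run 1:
px0 = 40; py0 = 150; px1 = 170; py1 = 230; color = 'maroon'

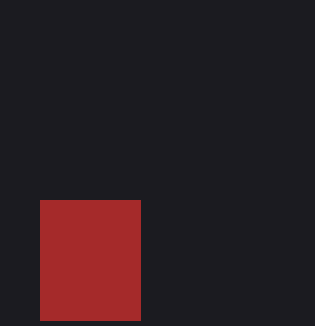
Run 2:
px0 = 40, py0 = 200, px1 = 140, py1 = 320, color = 'brown'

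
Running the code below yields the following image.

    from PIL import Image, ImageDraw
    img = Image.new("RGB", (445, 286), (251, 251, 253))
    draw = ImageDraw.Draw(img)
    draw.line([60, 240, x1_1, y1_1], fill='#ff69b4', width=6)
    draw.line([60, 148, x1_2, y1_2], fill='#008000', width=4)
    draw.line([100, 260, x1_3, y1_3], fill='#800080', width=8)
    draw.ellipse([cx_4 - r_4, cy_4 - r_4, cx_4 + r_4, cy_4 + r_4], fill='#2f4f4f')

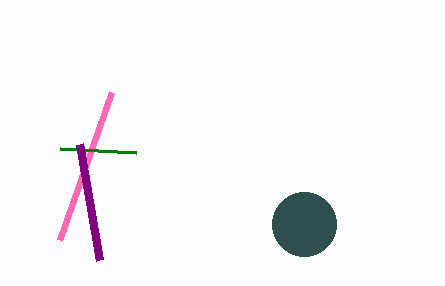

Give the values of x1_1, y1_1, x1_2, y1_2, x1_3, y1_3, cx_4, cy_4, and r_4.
x1_1 = 112, y1_1 = 92, x1_2 = 136, y1_2 = 152, x1_3 = 80, y1_3 = 144, cx_4 = 304, cy_4 = 224, r_4 = 32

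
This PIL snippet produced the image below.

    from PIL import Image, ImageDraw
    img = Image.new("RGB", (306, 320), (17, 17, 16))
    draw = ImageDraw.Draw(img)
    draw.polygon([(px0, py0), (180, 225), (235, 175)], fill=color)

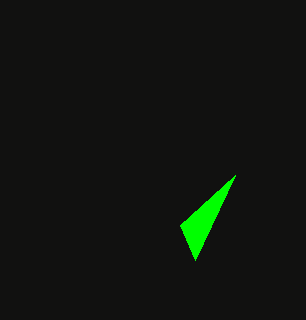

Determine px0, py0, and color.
px0 = 195, py0 = 260, color = 'lime'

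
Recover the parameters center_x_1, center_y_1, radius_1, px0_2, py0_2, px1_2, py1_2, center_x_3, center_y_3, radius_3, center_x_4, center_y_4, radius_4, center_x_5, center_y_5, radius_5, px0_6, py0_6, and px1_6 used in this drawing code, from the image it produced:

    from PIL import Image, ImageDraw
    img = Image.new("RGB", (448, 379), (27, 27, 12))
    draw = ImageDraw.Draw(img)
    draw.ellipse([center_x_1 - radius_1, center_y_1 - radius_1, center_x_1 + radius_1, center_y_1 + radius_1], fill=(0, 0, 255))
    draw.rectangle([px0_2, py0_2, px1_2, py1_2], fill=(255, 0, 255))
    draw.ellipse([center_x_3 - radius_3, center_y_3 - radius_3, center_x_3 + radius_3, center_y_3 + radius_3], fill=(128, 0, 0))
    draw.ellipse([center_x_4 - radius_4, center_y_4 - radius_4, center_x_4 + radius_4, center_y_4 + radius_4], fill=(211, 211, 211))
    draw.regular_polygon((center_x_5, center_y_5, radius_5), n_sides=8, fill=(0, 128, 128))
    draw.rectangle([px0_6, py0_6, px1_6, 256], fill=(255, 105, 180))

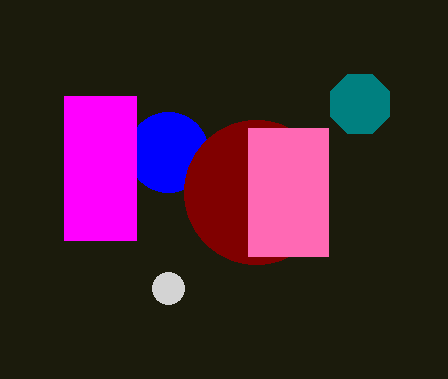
center_x_1 = 168
center_y_1 = 152
radius_1 = 40
px0_2 = 64
py0_2 = 96
px1_2 = 136
py1_2 = 240
center_x_3 = 256
center_y_3 = 192
radius_3 = 72
center_x_4 = 168
center_y_4 = 288
radius_4 = 16
center_x_5 = 360
center_y_5 = 104
radius_5 = 32
px0_6 = 248
py0_6 = 128
px1_6 = 328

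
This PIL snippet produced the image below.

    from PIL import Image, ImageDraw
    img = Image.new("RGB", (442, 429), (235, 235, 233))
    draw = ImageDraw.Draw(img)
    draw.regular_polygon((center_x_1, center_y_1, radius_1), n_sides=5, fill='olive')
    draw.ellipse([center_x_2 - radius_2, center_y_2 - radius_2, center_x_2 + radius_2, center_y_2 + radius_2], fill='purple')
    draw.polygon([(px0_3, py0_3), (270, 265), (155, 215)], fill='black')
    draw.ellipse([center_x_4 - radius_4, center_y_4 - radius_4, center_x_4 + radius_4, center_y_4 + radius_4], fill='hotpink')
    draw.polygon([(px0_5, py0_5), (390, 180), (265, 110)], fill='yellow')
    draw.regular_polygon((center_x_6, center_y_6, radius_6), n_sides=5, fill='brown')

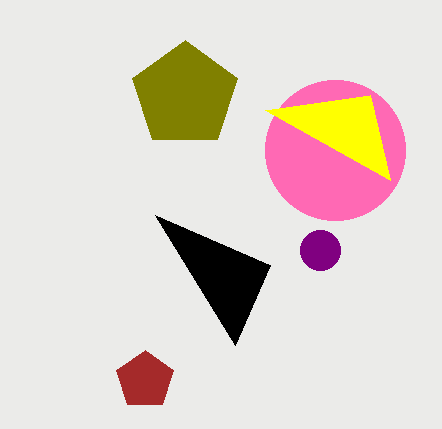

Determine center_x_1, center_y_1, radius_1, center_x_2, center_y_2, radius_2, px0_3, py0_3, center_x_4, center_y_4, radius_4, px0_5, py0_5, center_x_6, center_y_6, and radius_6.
center_x_1 = 185; center_y_1 = 95; radius_1 = 55; center_x_2 = 320; center_y_2 = 250; radius_2 = 20; px0_3 = 235; py0_3 = 345; center_x_4 = 335; center_y_4 = 150; radius_4 = 70; px0_5 = 370; py0_5 = 95; center_x_6 = 145; center_y_6 = 380; radius_6 = 30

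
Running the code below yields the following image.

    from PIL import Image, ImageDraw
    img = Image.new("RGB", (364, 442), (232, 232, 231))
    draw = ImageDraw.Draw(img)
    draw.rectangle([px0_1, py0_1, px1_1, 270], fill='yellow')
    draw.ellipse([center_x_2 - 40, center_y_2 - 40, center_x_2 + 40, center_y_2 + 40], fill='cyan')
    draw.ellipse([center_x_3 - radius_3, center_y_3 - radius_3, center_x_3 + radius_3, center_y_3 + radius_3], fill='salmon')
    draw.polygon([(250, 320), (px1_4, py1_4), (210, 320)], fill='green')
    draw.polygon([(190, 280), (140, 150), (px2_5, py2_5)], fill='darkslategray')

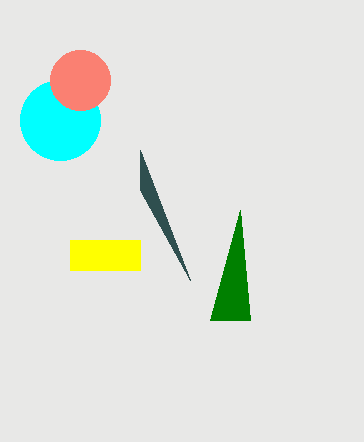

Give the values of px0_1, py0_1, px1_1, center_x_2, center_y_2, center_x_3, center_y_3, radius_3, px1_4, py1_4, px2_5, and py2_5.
px0_1 = 70
py0_1 = 240
px1_1 = 140
center_x_2 = 60
center_y_2 = 120
center_x_3 = 80
center_y_3 = 80
radius_3 = 30
px1_4 = 240
py1_4 = 210
px2_5 = 140
py2_5 = 190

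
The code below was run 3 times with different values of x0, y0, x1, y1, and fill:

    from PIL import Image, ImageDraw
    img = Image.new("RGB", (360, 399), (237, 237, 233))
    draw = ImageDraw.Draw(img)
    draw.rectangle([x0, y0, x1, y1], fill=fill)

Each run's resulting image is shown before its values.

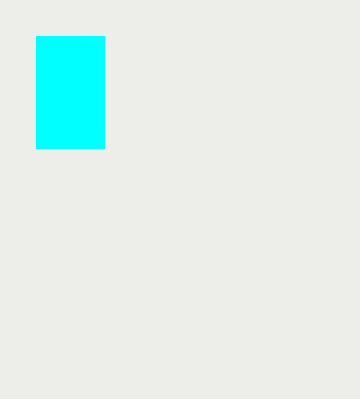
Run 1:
x0 = 36, y0 = 36, x1 = 104, y1 = 148, fill = 'cyan'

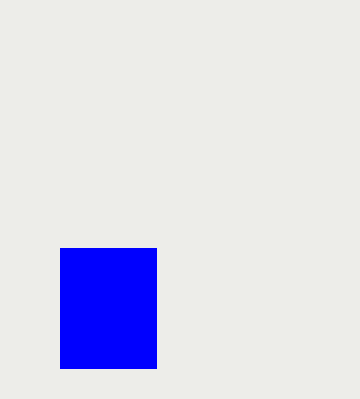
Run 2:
x0 = 60; y0 = 248; x1 = 156; y1 = 368; fill = 'blue'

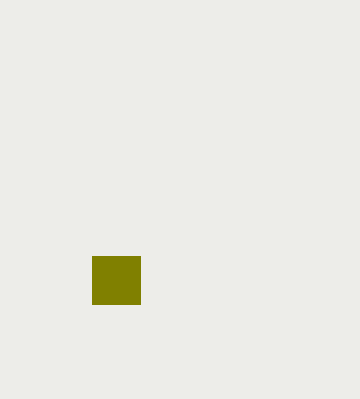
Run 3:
x0 = 92; y0 = 256; x1 = 140; y1 = 304; fill = 'olive'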